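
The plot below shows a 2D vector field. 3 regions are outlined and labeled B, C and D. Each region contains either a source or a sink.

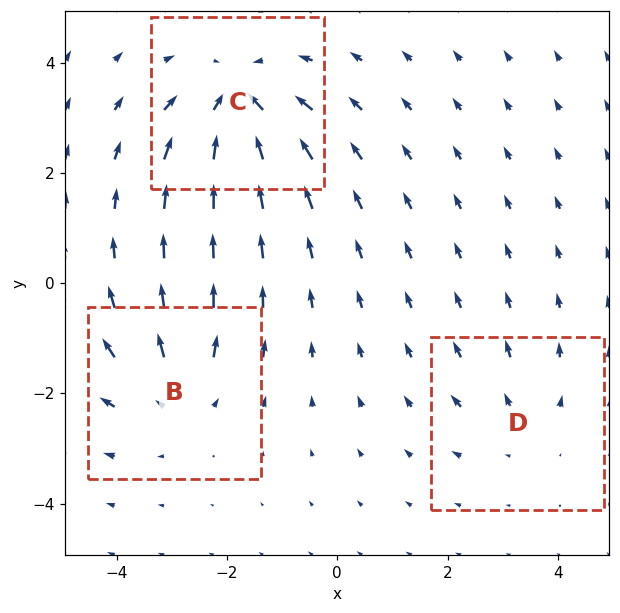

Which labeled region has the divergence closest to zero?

D

Divergence at each region's feature centre — B: about +3, C: about -5, D: about +2. Region D is closest to zero.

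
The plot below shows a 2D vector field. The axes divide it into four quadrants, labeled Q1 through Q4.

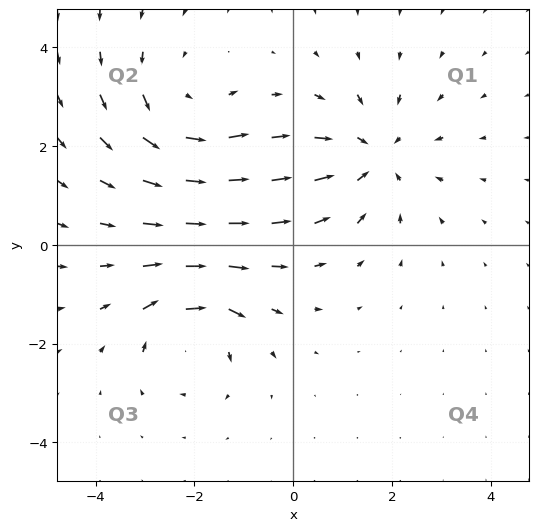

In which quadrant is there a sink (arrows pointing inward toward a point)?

Q1

The sink sits at approximately (1.6, 1.8), which lies in quadrant Q1. The divergence there is about -4, negative as expected for a sink.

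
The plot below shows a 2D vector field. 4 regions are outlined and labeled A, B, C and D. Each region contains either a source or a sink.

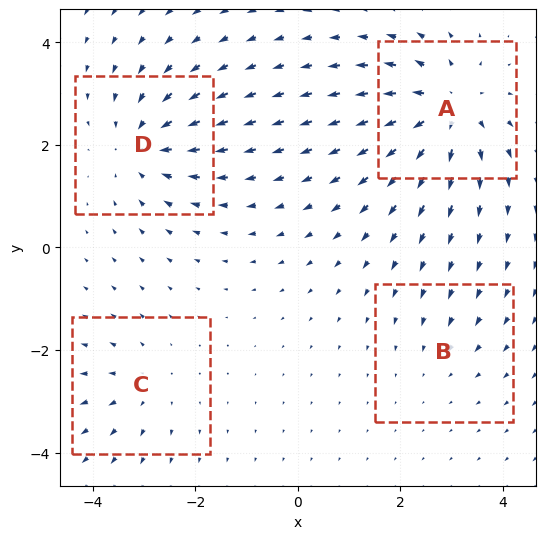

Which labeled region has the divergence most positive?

Divergence at each region's feature centre — A: about +6, B: about -2, C: about +3, D: about -5. Region A is most positive.

A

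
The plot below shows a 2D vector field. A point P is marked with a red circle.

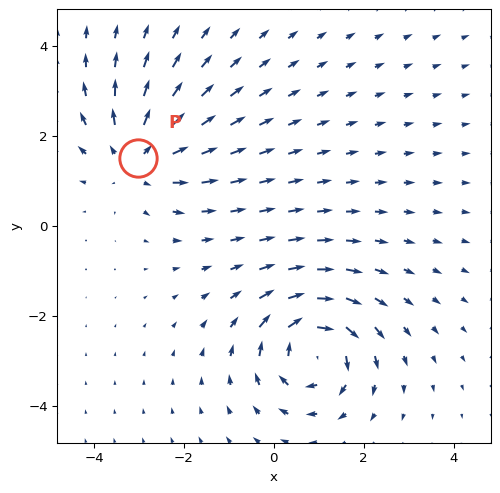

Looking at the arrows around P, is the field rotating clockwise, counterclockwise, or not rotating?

not rotating

Near P at (-3.0, 1.5) the arrows show no circulation. The curl there is ≈0.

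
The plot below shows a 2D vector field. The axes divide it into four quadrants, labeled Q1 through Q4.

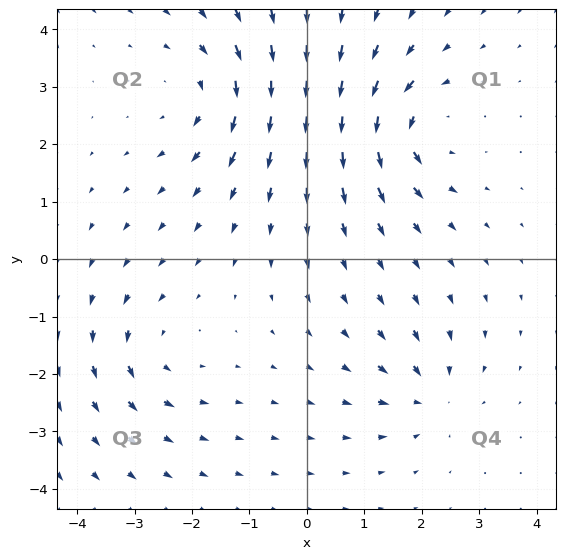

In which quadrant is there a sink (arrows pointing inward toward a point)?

Q4

The sink sits at approximately (2.1, -2.4), which lies in quadrant Q4. The divergence there is about -4, negative as expected for a sink.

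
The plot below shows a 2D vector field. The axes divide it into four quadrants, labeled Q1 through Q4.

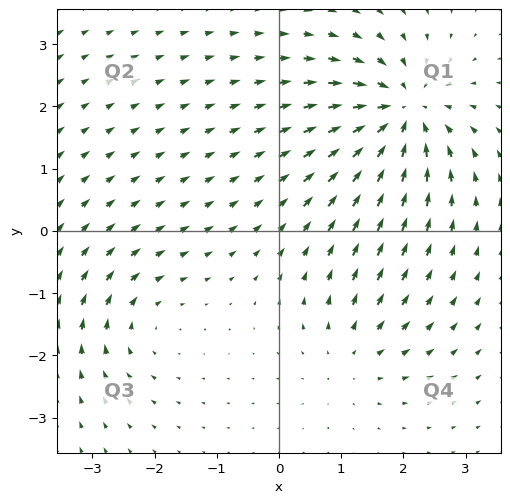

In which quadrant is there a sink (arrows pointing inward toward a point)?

The sink sits at approximately (2.0, 1.9), which lies in quadrant Q1. The divergence there is about -6, negative as expected for a sink.

Q1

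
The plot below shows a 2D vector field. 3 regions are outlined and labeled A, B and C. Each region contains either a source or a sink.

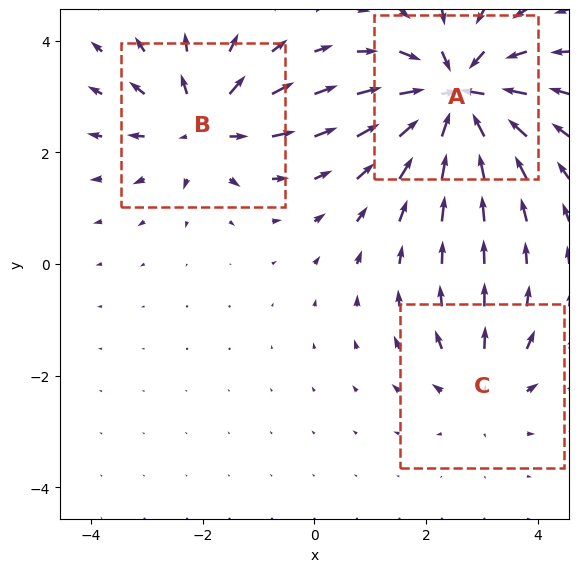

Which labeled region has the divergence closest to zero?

C

Divergence at each region's feature centre — A: about -6, B: about +4, C: about +2. Region C is closest to zero.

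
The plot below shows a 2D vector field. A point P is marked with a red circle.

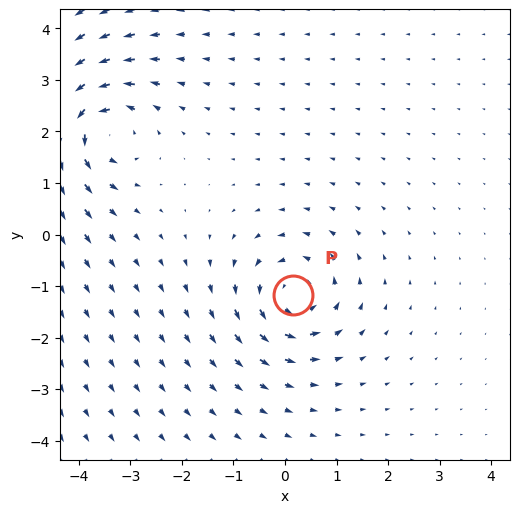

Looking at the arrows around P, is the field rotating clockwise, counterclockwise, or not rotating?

counterclockwise

Near P at (0.2, -1.2) the arrows circulate counterclockwise. The curl (z-component) there is about +4; positive curl means counterclockwise rotation.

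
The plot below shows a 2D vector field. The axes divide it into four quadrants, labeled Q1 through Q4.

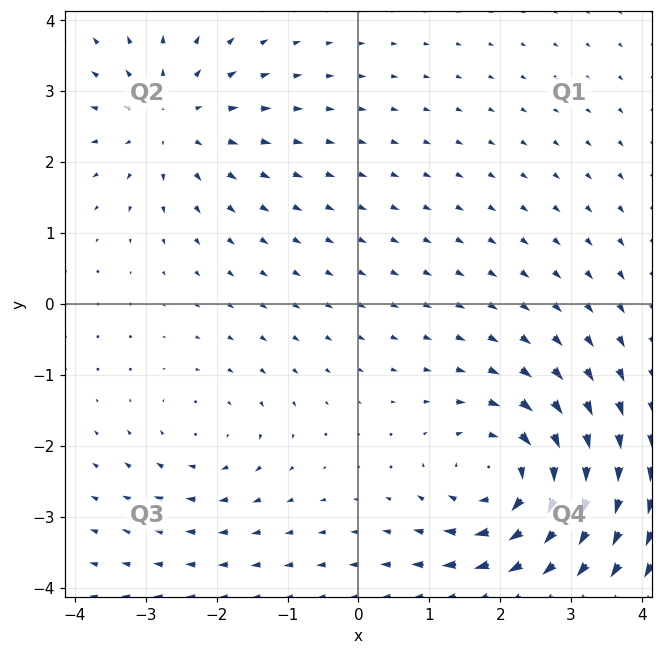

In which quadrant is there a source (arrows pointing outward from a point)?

The source sits at approximately (-2.6, 2.6), which lies in quadrant Q2. The divergence there is about +3, positive as expected for a source.

Q2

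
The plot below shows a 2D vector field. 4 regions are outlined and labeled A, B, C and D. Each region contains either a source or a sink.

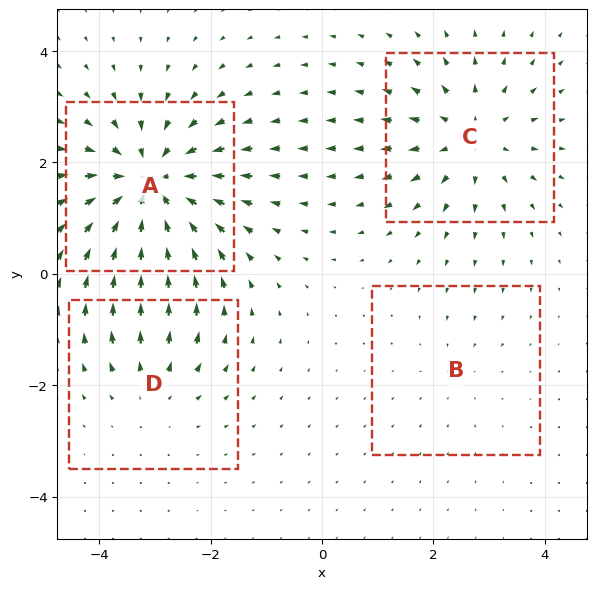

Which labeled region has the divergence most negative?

Divergence at each region's feature centre — A: about -7, B: about -2, C: about +4, D: about +3. Region A is most negative.

A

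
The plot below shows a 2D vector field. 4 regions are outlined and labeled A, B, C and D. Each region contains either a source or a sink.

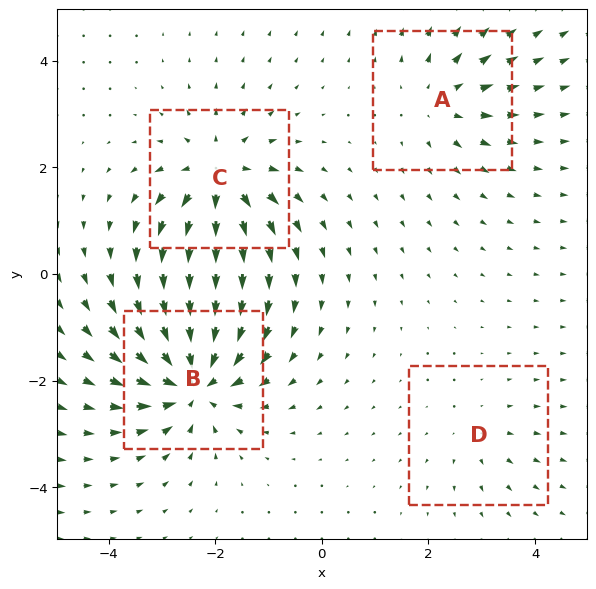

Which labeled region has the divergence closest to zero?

Divergence at each region's feature centre — A: about +4, B: about -8, C: about +7, D: about +3. Region D is closest to zero.

D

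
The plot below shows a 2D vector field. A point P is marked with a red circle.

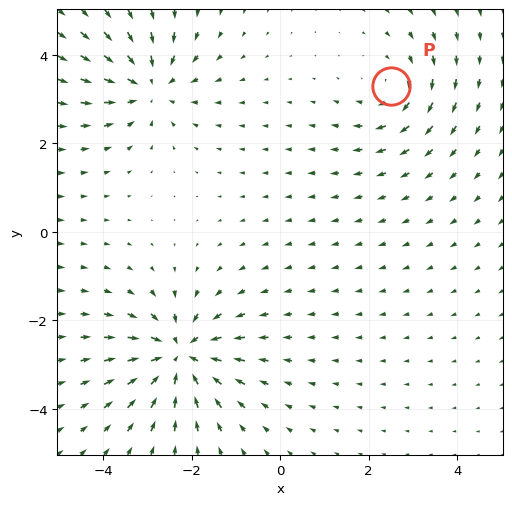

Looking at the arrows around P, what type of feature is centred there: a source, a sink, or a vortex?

vortex

At P (2.5, 3.3) the arrows circulate clockwise. Divergence ≈0, curl about -3 — near-zero divergence with nonzero curl is a vortex.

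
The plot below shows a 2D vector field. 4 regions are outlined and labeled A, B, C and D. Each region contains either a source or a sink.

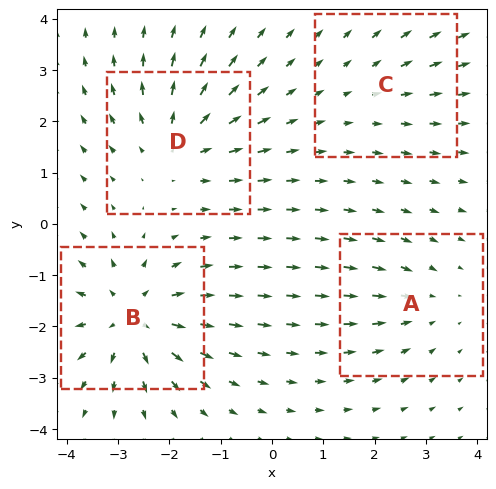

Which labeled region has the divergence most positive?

Divergence at each region's feature centre — A: about -3, B: about +6, C: about +2, D: about +5. Region B is most positive.

B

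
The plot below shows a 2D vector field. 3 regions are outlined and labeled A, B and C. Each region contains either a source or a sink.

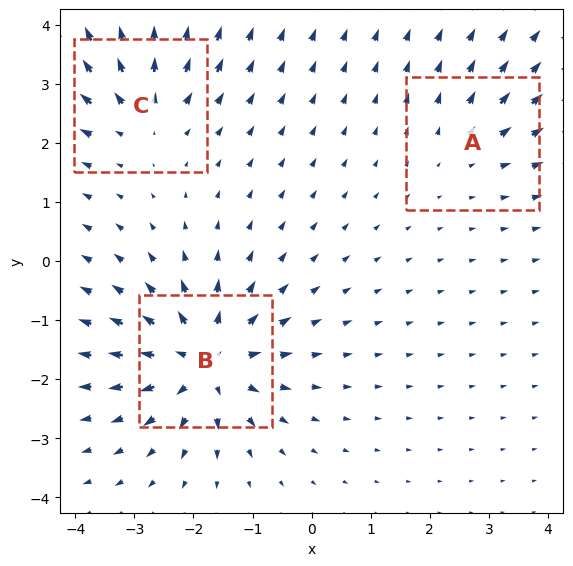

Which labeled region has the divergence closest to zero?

Divergence at each region's feature centre — A: about +2, B: about +5, C: about +3. Region A is closest to zero.

A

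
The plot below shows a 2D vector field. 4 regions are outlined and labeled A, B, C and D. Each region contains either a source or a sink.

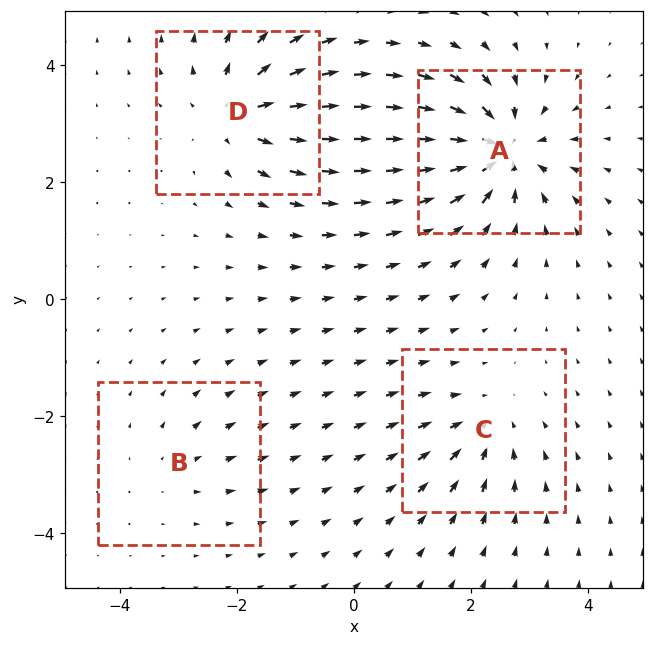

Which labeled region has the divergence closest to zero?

B

Divergence at each region's feature centre — A: about -9, B: about +3, C: about -4, D: about +6. Region B is closest to zero.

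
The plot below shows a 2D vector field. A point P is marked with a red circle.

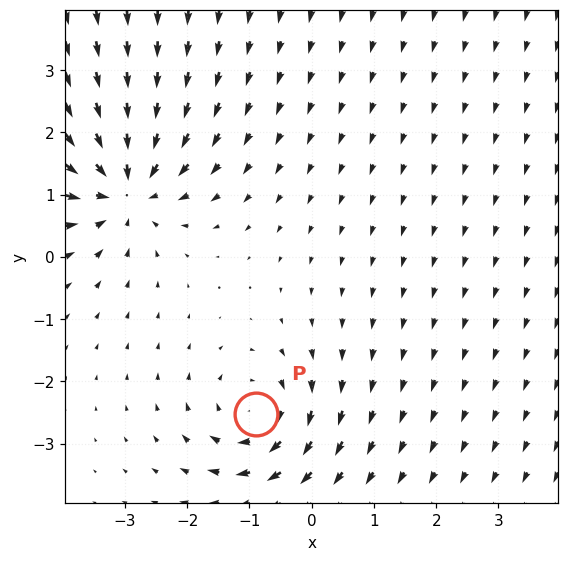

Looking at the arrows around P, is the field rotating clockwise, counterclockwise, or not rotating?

clockwise

Near P at (-0.9, -2.5) the arrows circulate clockwise. The curl (z-component) there is about -4; negative curl means clockwise rotation.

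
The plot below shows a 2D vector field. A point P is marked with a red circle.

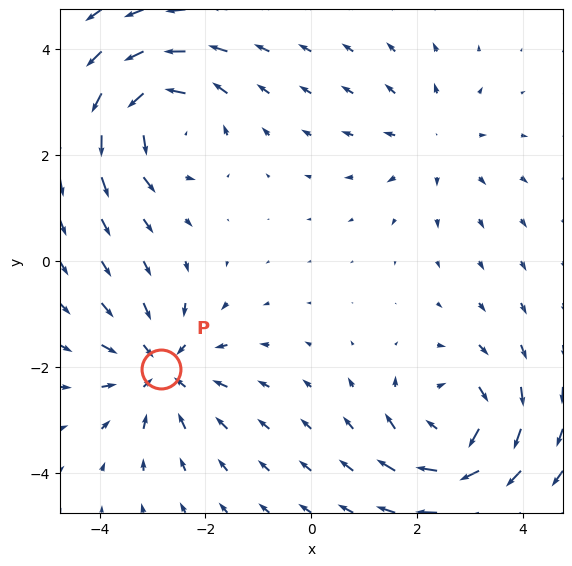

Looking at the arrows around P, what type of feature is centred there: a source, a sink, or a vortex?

At P (-2.8, -2.0) the arrows converge inward. Divergence about -4, curl ≈0 — negative divergence with near-zero curl is a sink.

sink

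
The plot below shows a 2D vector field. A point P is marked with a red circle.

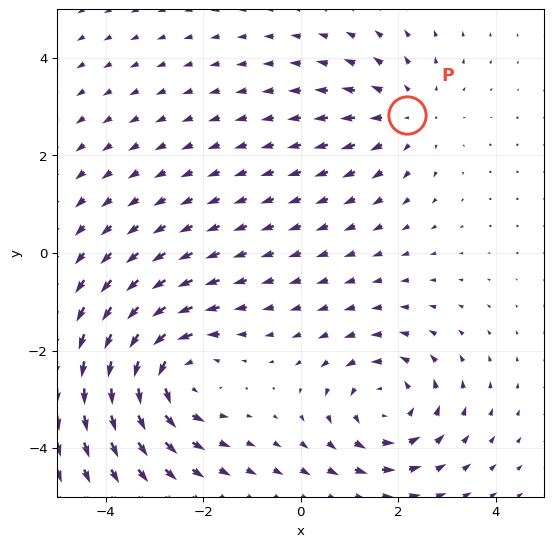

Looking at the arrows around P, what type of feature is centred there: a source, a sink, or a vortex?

source

At P (2.2, 2.8) the arrows spread outward. Divergence about +3, curl ≈0 — positive divergence with near-zero curl is a source.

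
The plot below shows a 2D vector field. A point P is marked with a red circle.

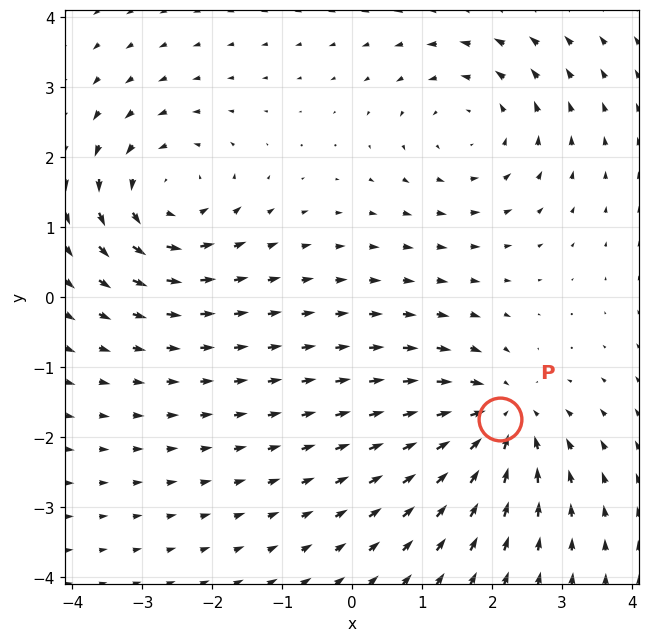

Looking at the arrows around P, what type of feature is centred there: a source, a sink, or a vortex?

sink

At P (2.1, -1.7) the arrows converge inward. Divergence about -6, curl ≈0 — negative divergence with near-zero curl is a sink.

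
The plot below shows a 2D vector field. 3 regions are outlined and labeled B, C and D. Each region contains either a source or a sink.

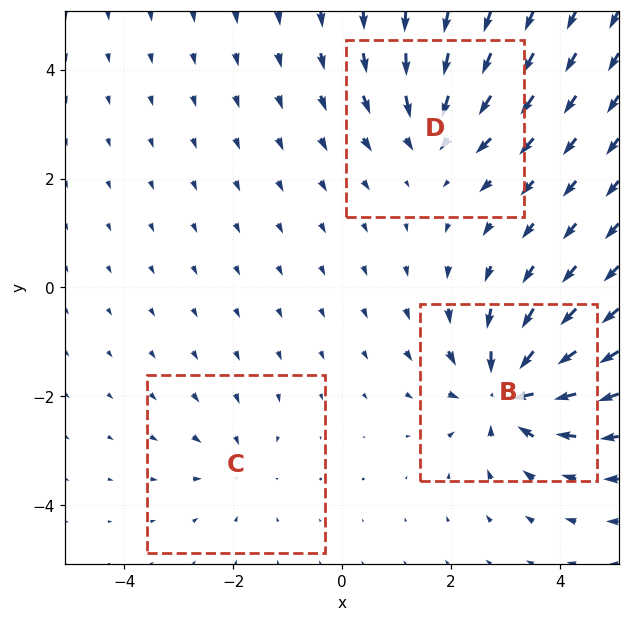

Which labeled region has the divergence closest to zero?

C

Divergence at each region's feature centre — B: about -6, C: about -2, D: about -4. Region C is closest to zero.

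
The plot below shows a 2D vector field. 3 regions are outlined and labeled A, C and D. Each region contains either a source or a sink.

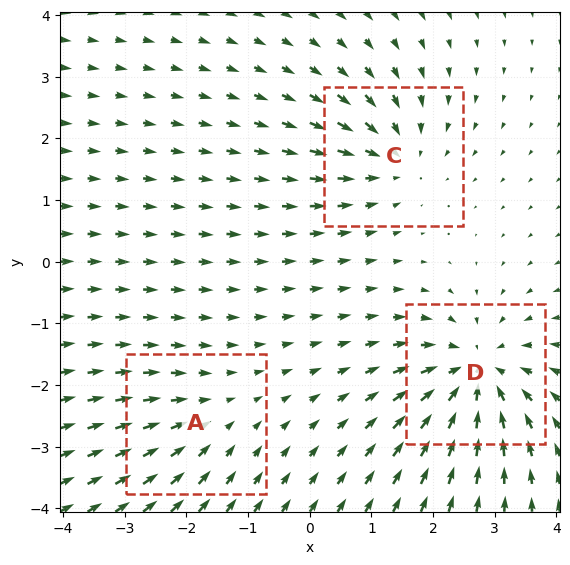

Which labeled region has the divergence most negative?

Divergence at each region's feature centre — A: about -2, C: about -4, D: about -5. Region D is most negative.

D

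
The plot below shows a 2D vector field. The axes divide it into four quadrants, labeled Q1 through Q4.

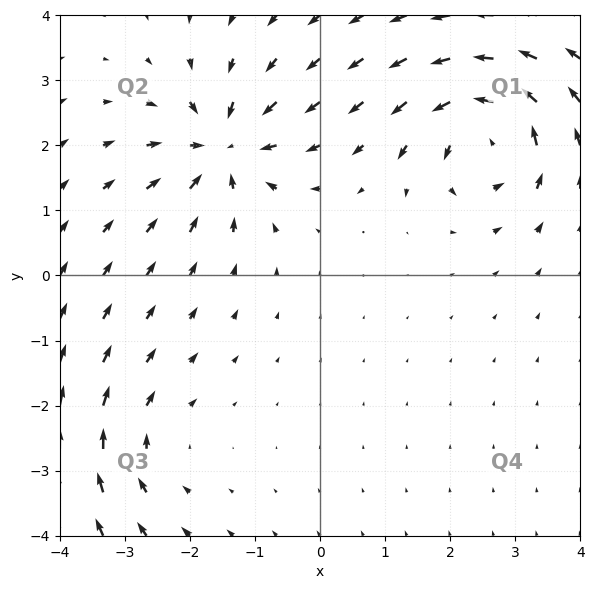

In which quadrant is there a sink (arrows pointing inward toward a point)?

The sink sits at approximately (-1.5, 1.9), which lies in quadrant Q2. The divergence there is about -6, negative as expected for a sink.

Q2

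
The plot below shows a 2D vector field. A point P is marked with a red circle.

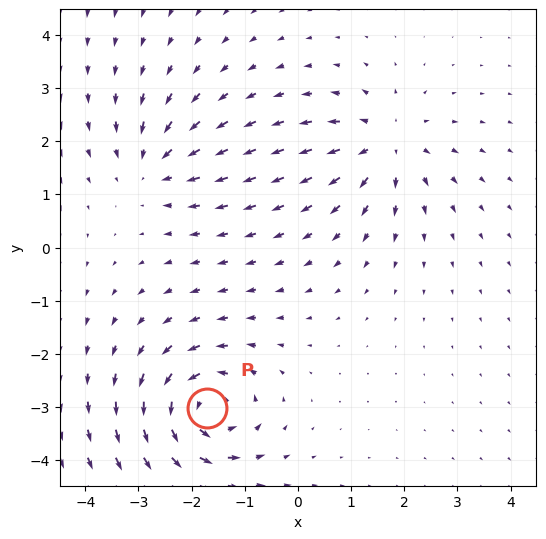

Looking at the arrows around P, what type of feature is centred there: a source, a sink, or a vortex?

vortex

At P (-1.7, -3.0) the arrows circulate counterclockwise. Divergence ≈0, curl about +7 — near-zero divergence with nonzero curl is a vortex.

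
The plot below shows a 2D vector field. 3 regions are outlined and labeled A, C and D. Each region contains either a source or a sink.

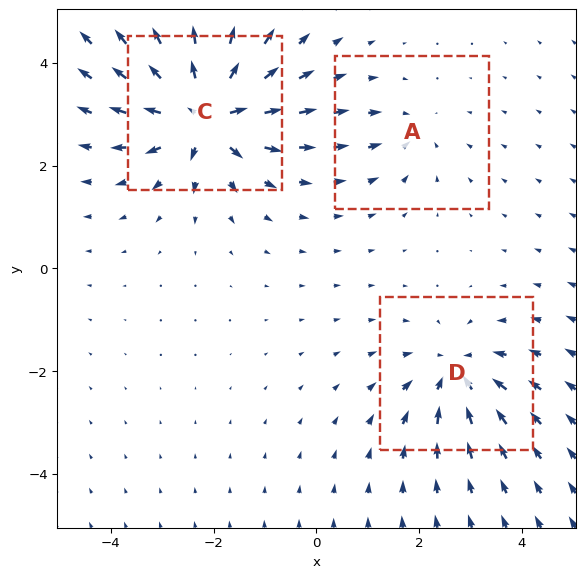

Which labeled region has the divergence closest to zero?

Divergence at each region's feature centre — A: about -2, C: about +6, D: about -4. Region A is closest to zero.

A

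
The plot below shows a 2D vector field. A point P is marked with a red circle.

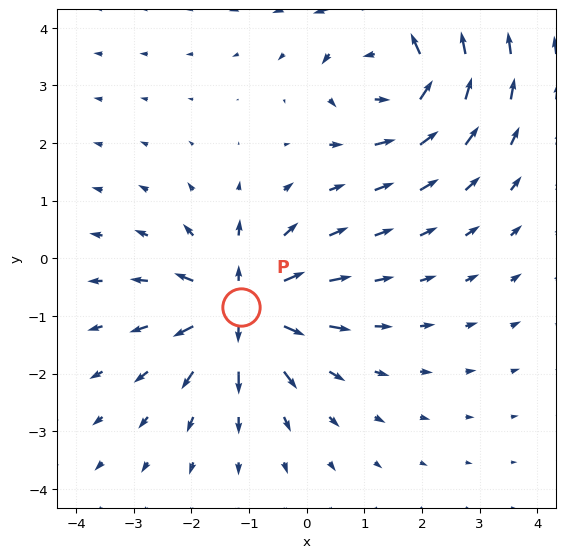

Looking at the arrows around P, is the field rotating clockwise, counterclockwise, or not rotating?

not rotating

Near P at (-1.1, -0.9) the arrows show no circulation. The curl there is ≈0.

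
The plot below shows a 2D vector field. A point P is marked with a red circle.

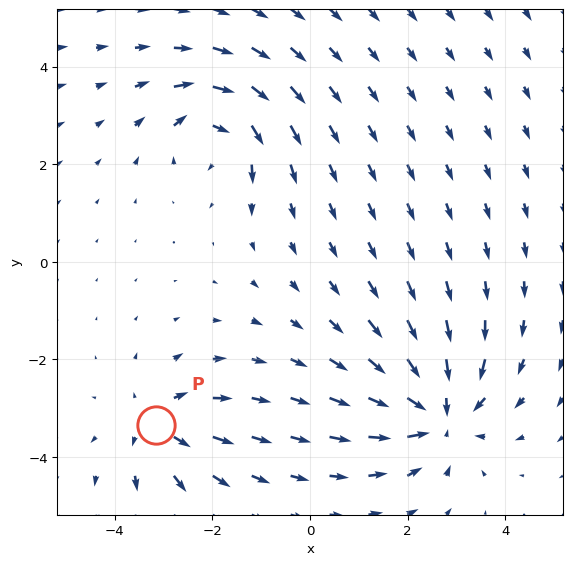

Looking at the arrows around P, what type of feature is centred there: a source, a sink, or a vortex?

At P (-3.1, -3.3) the arrows spread outward. Divergence about +3, curl ≈0 — positive divergence with near-zero curl is a source.

source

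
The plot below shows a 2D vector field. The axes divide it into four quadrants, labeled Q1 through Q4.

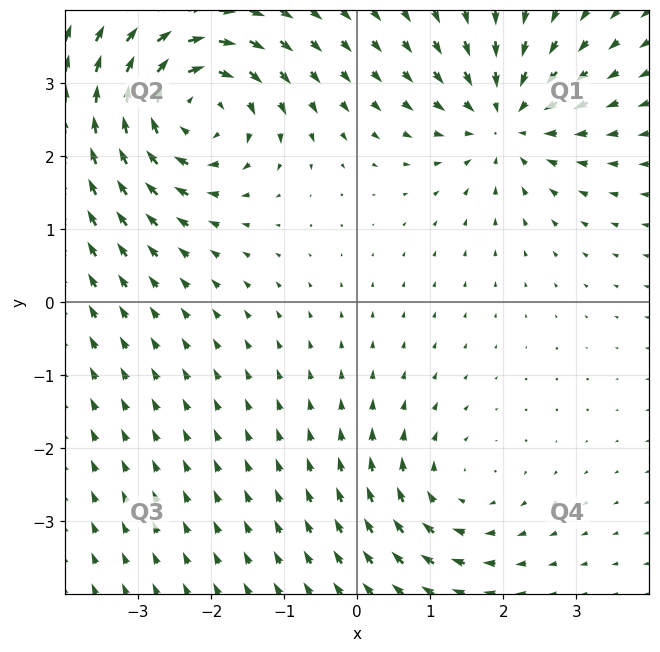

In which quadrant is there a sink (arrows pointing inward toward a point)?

The sink sits at approximately (2.0, 2.5), which lies in quadrant Q1. The divergence there is about -4, negative as expected for a sink.

Q1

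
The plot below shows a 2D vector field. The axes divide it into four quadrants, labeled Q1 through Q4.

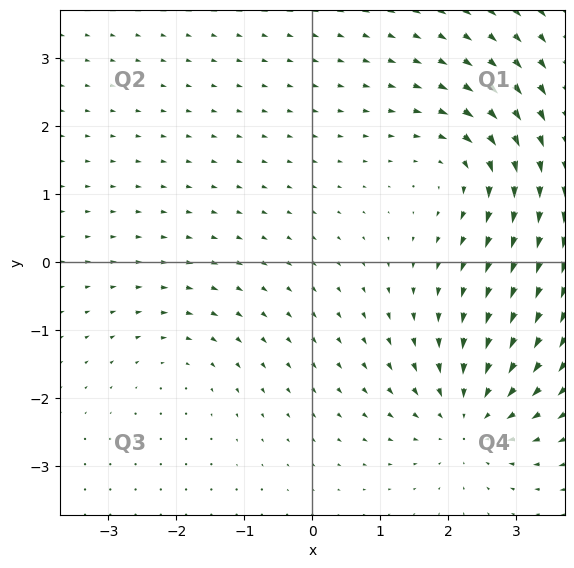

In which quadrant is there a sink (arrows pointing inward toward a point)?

Q4

The sink sits at approximately (2.3, -2.3), which lies in quadrant Q4. The divergence there is about -5, negative as expected for a sink.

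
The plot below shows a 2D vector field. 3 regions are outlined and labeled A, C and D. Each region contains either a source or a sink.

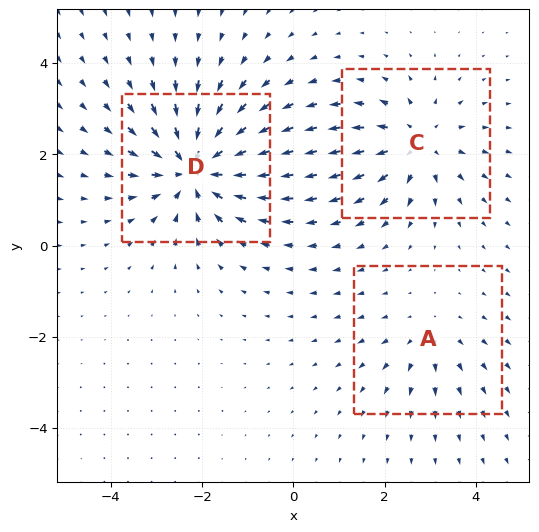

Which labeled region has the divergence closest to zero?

Divergence at each region's feature centre — A: about +2, C: about +3, D: about -5. Region A is closest to zero.

A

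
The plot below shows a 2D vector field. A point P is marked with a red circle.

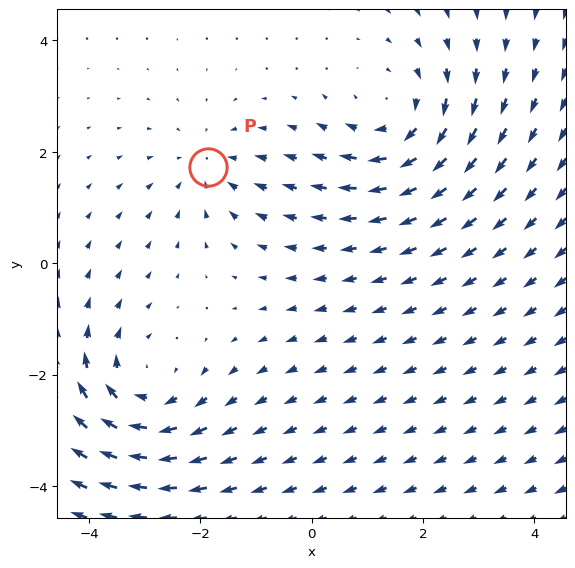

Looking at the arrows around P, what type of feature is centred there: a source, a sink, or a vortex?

sink

At P (-1.9, 1.7) the arrows converge inward. Divergence about -3, curl ≈0 — negative divergence with near-zero curl is a sink.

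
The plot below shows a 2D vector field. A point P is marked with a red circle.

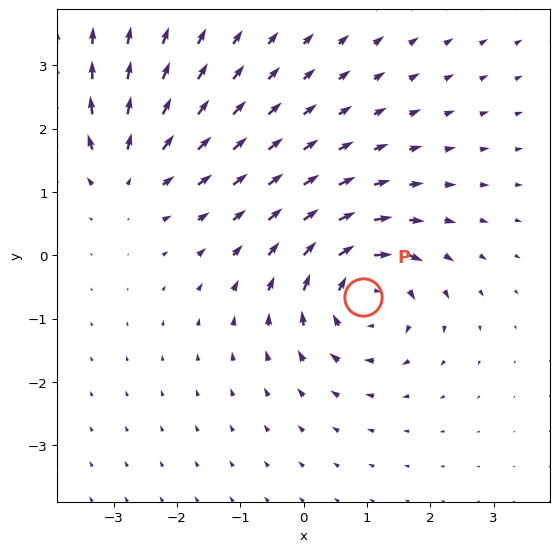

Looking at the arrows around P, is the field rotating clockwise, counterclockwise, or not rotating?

Near P at (0.9, -0.7) the arrows circulate clockwise. The curl (z-component) there is about -6; negative curl means clockwise rotation.

clockwise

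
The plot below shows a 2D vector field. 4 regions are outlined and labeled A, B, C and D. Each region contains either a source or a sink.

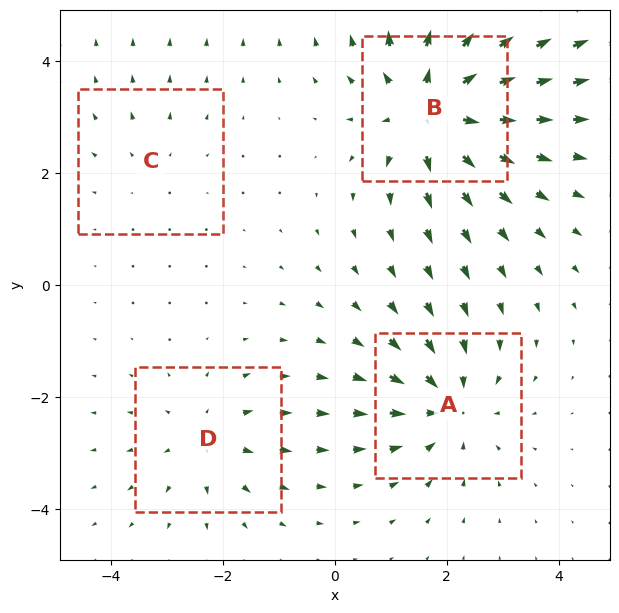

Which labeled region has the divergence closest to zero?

Divergence at each region's feature centre — A: about -5, B: about +7, C: about +2, D: about +3. Region C is closest to zero.

C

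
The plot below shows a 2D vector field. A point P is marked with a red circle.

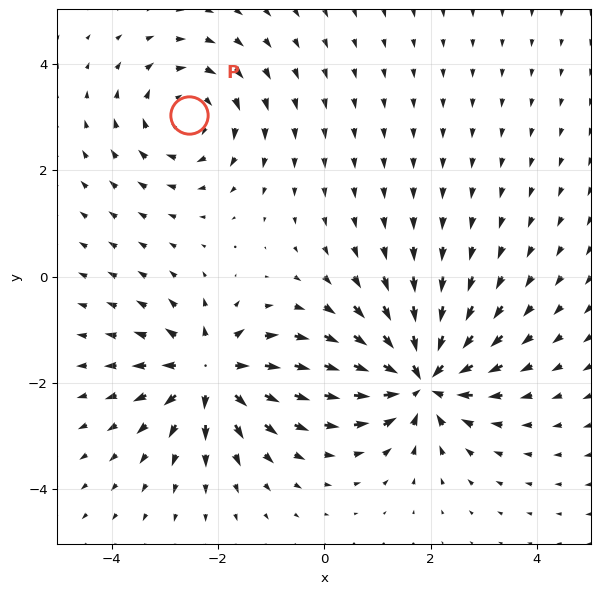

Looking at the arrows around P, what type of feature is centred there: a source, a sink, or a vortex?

vortex

At P (-2.5, 3.0) the arrows circulate clockwise. Divergence ≈0, curl about -3 — near-zero divergence with nonzero curl is a vortex.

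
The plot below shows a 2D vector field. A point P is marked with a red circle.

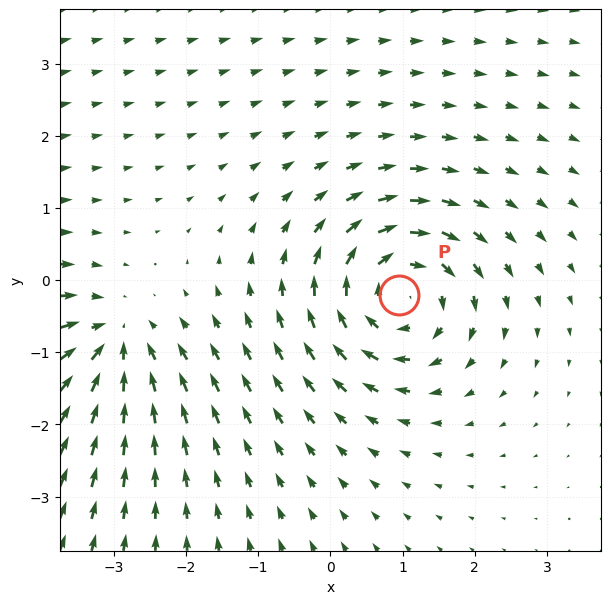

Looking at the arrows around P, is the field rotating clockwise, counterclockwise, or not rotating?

clockwise

Near P at (1.0, -0.2) the arrows circulate clockwise. The curl (z-component) there is about -6; negative curl means clockwise rotation.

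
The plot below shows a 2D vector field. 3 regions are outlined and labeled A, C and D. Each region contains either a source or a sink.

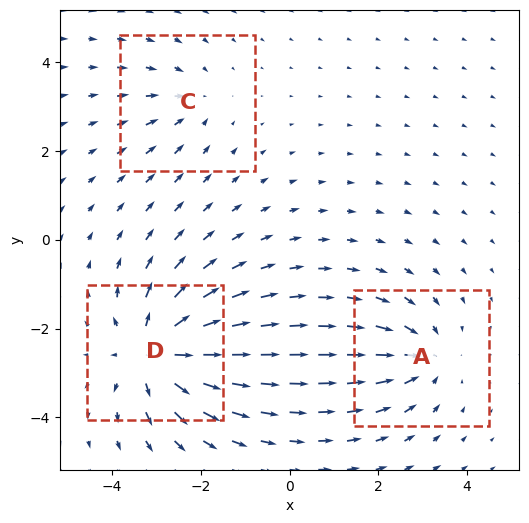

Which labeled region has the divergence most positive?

Divergence at each region's feature centre — A: about -3, C: about -2, D: about +5. Region D is most positive.

D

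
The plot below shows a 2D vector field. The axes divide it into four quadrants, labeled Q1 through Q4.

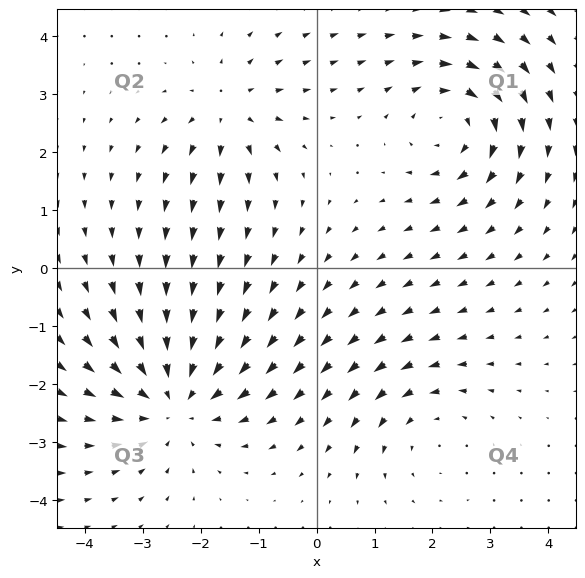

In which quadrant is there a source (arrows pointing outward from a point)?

Q2

The source sits at approximately (-1.5, 2.7), which lies in quadrant Q2. The divergence there is about +3, positive as expected for a source.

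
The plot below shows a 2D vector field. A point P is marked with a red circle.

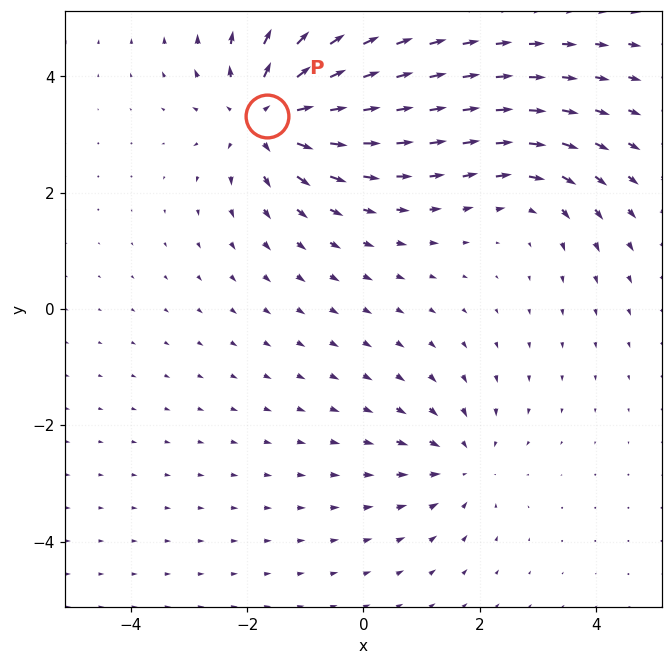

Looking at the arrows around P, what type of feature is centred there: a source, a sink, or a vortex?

source

At P (-1.7, 3.3) the arrows spread outward. Divergence about +5, curl ≈0 — positive divergence with near-zero curl is a source.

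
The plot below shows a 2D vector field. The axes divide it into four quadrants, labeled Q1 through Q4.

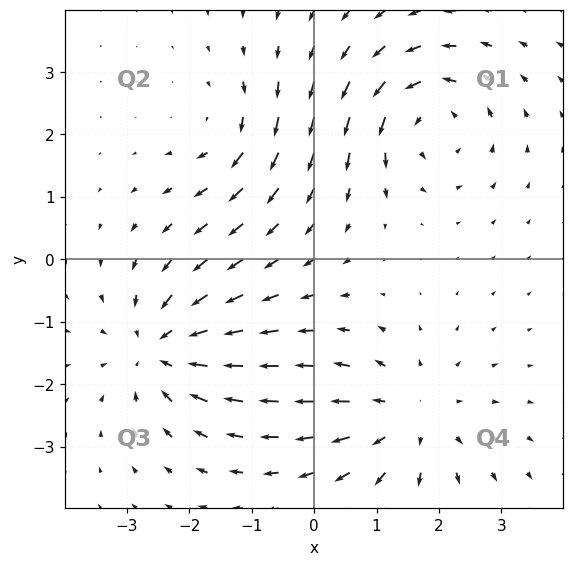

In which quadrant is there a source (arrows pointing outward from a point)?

The source sits at approximately (1.5, -2.5), which lies in quadrant Q4. The divergence there is about +4, positive as expected for a source.

Q4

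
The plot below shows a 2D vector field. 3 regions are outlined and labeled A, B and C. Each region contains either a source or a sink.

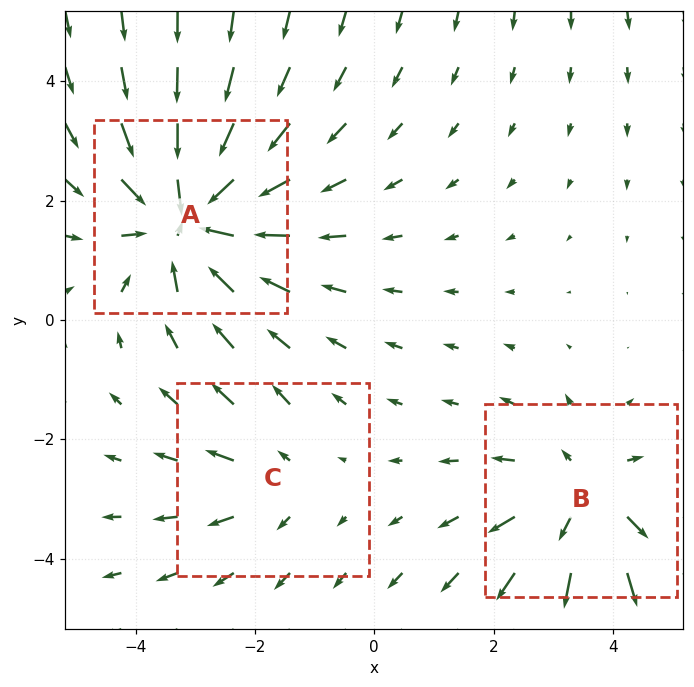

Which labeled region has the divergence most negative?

Divergence at each region's feature centre — A: about -5, B: about +3, C: about +2. Region A is most negative.

A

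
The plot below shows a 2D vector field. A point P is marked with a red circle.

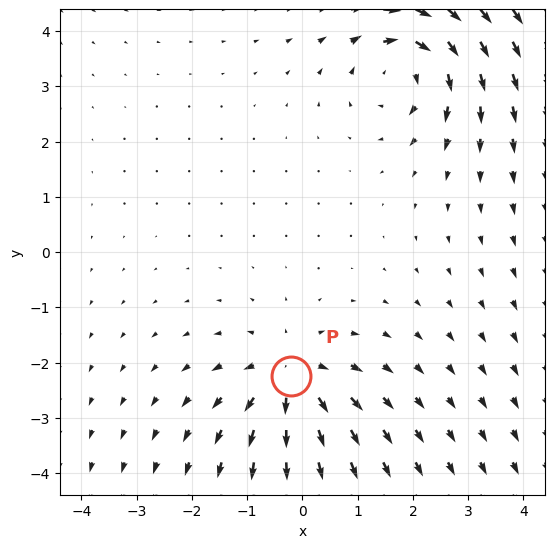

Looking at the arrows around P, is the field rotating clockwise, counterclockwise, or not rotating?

Near P at (-0.2, -2.3) the arrows show no circulation. The curl there is ≈0.

not rotating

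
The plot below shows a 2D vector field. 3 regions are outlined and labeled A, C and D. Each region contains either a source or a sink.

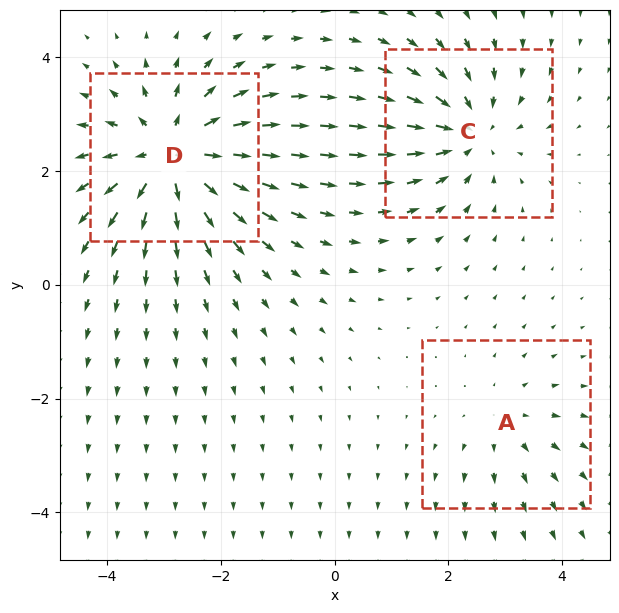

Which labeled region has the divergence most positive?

D

Divergence at each region's feature centre — A: about +2, C: about -4, D: about +5. Region D is most positive.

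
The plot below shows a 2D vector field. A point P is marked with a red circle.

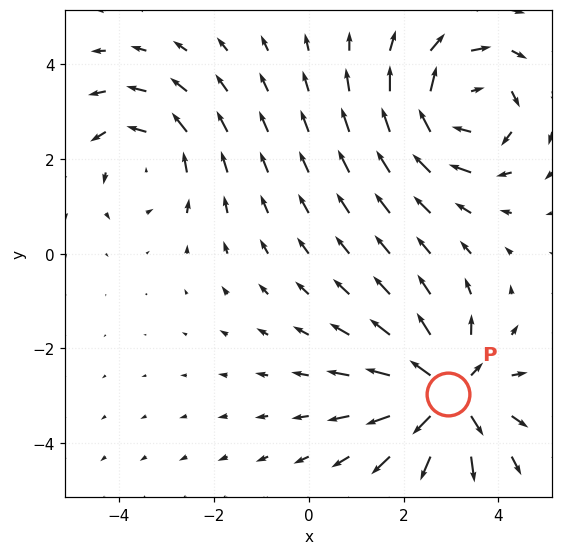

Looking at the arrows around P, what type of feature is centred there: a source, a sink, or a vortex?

source

At P (2.9, -3.0) the arrows spread outward. Divergence about +4, curl ≈0 — positive divergence with near-zero curl is a source.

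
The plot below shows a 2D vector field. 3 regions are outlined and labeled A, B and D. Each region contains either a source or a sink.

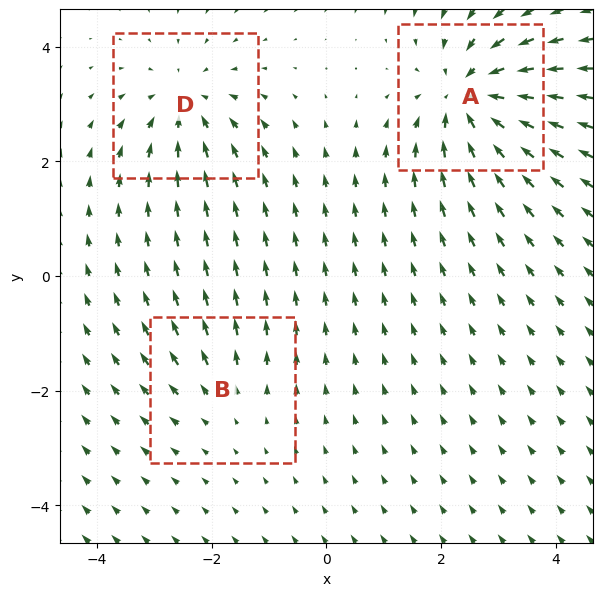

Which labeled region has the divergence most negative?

A

Divergence at each region's feature centre — A: about -6, B: about +2, D: about -4. Region A is most negative.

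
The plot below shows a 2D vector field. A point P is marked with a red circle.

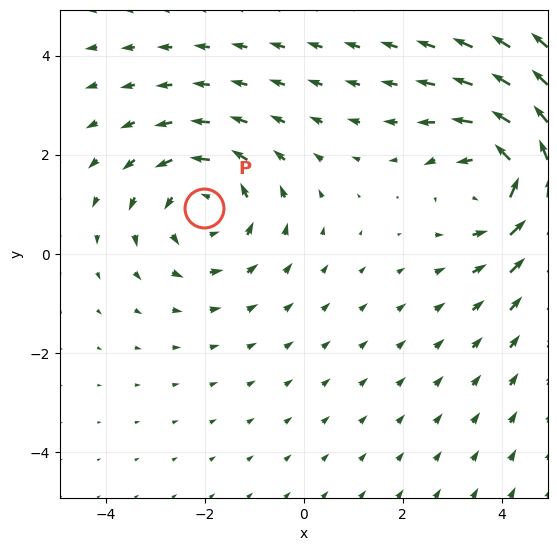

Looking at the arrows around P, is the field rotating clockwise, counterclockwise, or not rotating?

counterclockwise

Near P at (-2.0, 0.9) the arrows circulate counterclockwise. The curl (z-component) there is about +3; positive curl means counterclockwise rotation.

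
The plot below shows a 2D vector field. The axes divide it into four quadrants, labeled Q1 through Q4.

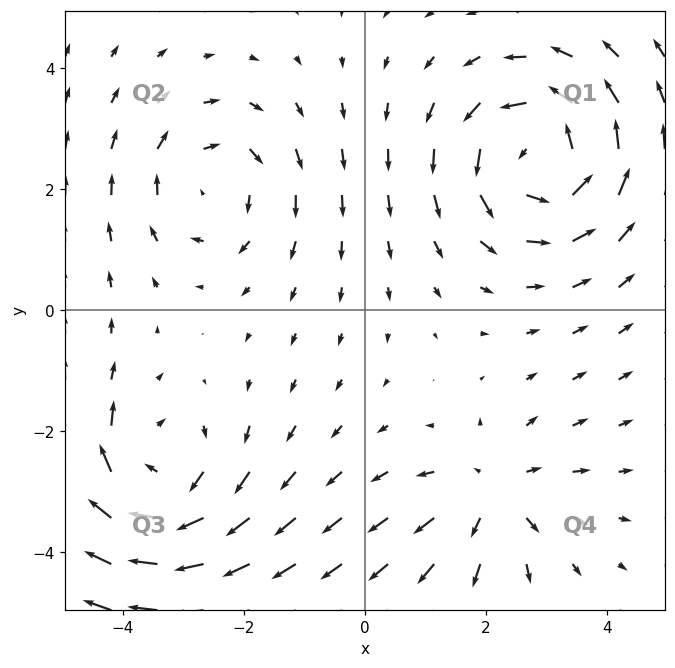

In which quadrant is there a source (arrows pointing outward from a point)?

Q4

The source sits at approximately (2.1, -3.0), which lies in quadrant Q4. The divergence there is about +3, positive as expected for a source.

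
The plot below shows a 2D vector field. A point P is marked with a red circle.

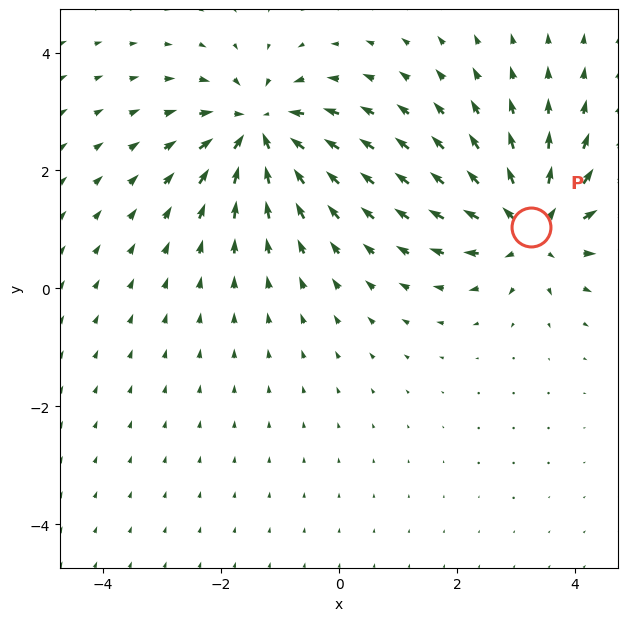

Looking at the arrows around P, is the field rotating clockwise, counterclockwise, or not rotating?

Near P at (3.3, 1.0) the arrows show no circulation. The curl there is ≈0.

not rotating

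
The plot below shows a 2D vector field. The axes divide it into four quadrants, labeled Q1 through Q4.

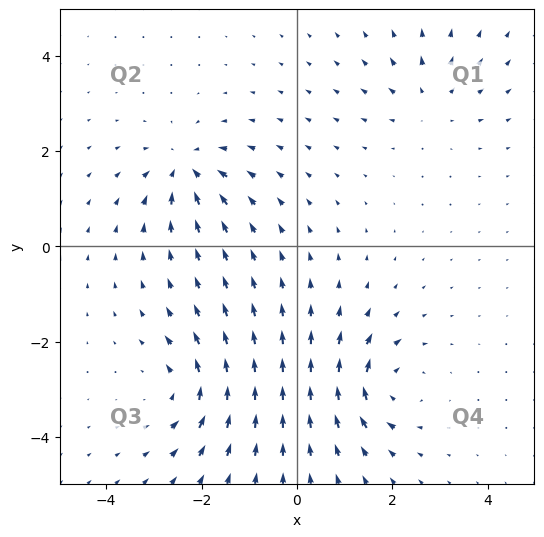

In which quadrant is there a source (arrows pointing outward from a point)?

The source sits at approximately (2.8, 3.1), which lies in quadrant Q1. The divergence there is about +4, positive as expected for a source.

Q1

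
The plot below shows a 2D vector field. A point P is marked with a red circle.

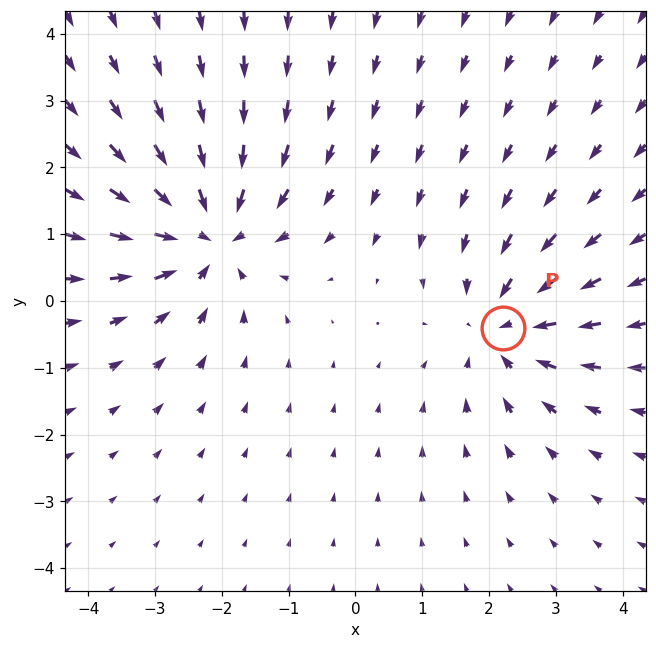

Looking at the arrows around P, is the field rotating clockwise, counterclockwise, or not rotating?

not rotating

Near P at (2.2, -0.4) the arrows show no circulation. The curl there is ≈0.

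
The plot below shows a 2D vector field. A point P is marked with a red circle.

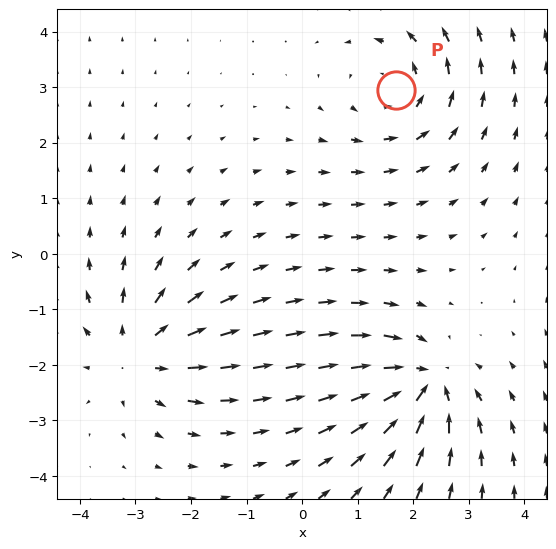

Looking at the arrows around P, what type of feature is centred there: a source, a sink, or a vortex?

vortex

At P (1.7, 3.0) the arrows circulate counterclockwise. Divergence ≈0, curl about +4 — near-zero divergence with nonzero curl is a vortex.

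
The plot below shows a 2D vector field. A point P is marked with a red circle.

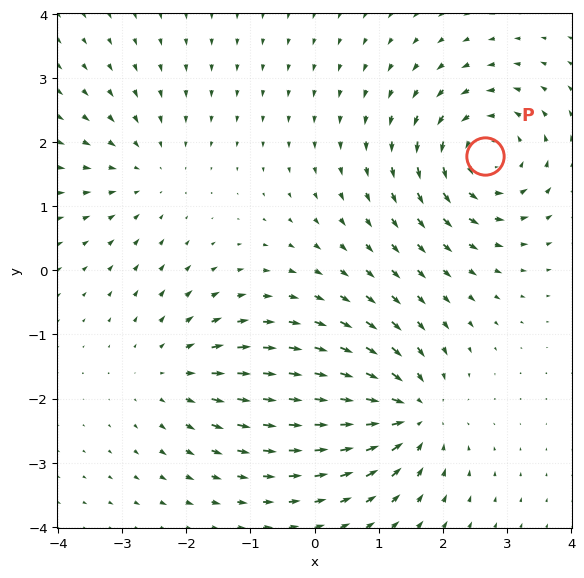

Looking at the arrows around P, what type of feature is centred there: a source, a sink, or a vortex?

At P (2.7, 1.8) the arrows circulate counterclockwise. Divergence ≈0, curl about +6 — near-zero divergence with nonzero curl is a vortex.

vortex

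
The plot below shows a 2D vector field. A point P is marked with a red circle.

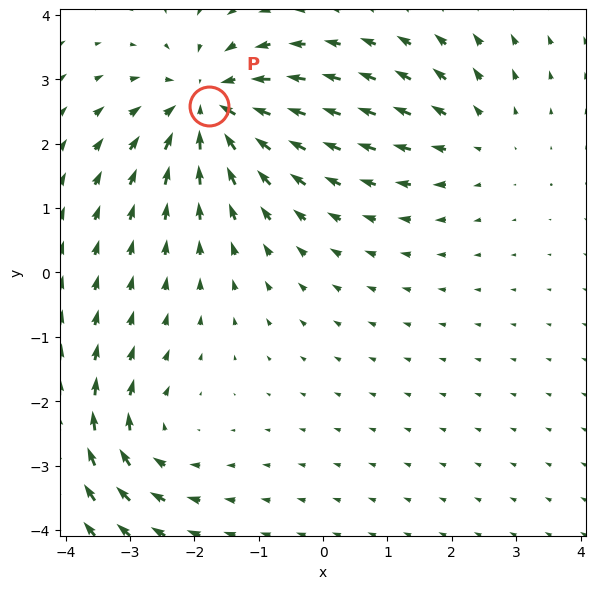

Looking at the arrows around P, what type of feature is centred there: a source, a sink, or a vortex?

At P (-1.8, 2.6) the arrows converge inward. Divergence about -5, curl ≈0 — negative divergence with near-zero curl is a sink.

sink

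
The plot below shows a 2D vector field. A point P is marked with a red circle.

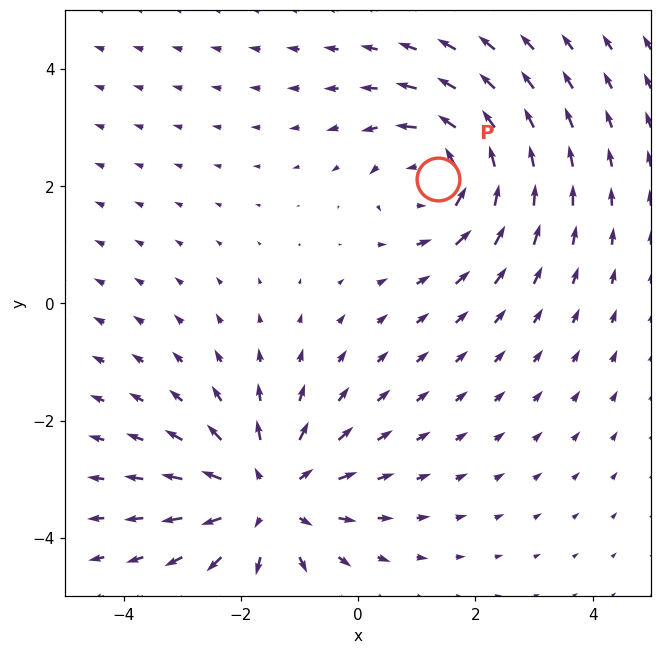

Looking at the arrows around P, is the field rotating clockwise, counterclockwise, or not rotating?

counterclockwise

Near P at (1.4, 2.1) the arrows circulate counterclockwise. The curl (z-component) there is about +3; positive curl means counterclockwise rotation.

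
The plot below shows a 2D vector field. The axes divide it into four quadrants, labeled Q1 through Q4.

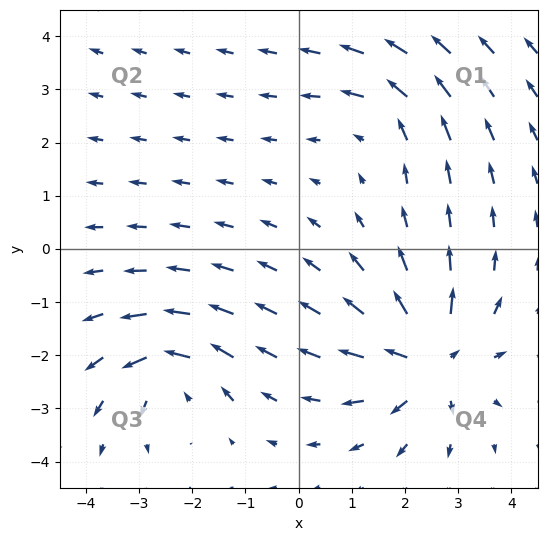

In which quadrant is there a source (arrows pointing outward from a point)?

Q4

The source sits at approximately (2.5, -2.1), which lies in quadrant Q4. The divergence there is about +6, positive as expected for a source.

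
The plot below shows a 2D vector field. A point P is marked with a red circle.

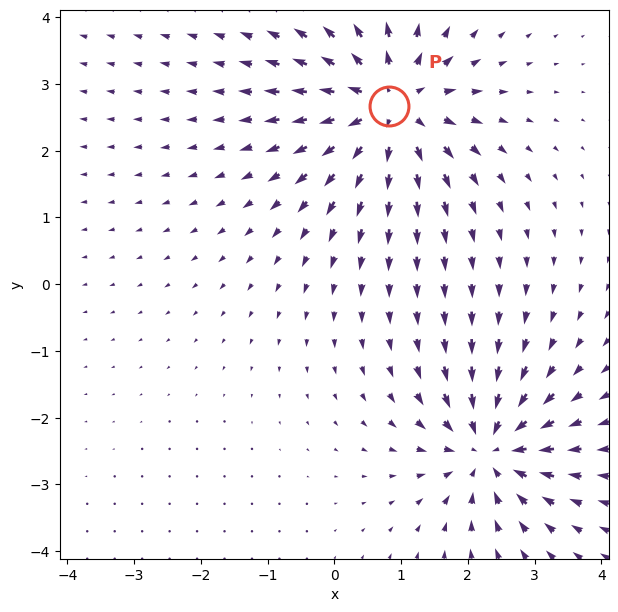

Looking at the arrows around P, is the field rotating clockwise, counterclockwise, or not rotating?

not rotating

Near P at (0.8, 2.7) the arrows show no circulation. The curl there is ≈0.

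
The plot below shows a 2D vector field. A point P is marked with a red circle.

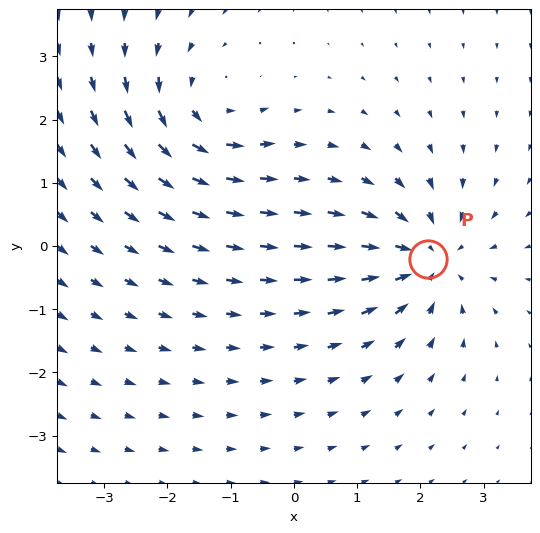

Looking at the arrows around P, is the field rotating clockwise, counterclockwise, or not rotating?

not rotating

Near P at (2.1, -0.2) the arrows show no circulation. The curl there is ≈0.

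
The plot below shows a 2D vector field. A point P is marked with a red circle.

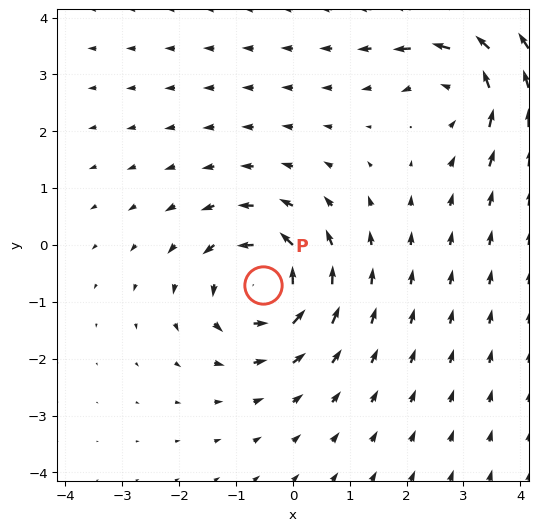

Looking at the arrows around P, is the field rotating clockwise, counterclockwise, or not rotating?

counterclockwise

Near P at (-0.5, -0.7) the arrows circulate counterclockwise. The curl (z-component) there is about +5; positive curl means counterclockwise rotation.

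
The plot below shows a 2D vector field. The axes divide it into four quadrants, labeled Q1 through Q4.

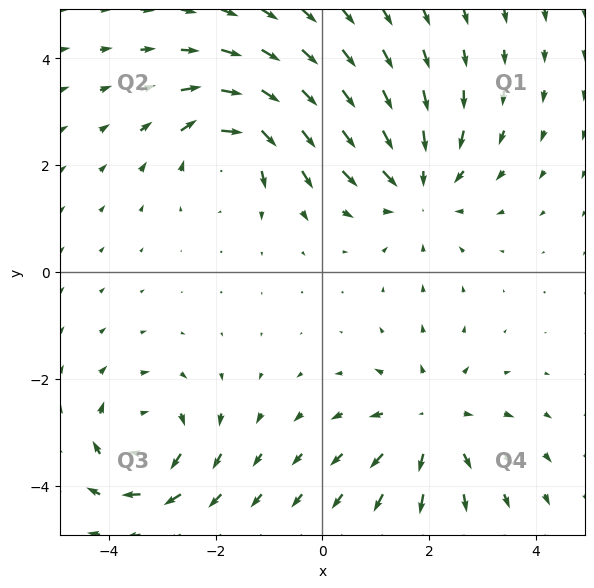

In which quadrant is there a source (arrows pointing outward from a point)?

Q4

The source sits at approximately (2.0, -2.8), which lies in quadrant Q4. The divergence there is about +3, positive as expected for a source.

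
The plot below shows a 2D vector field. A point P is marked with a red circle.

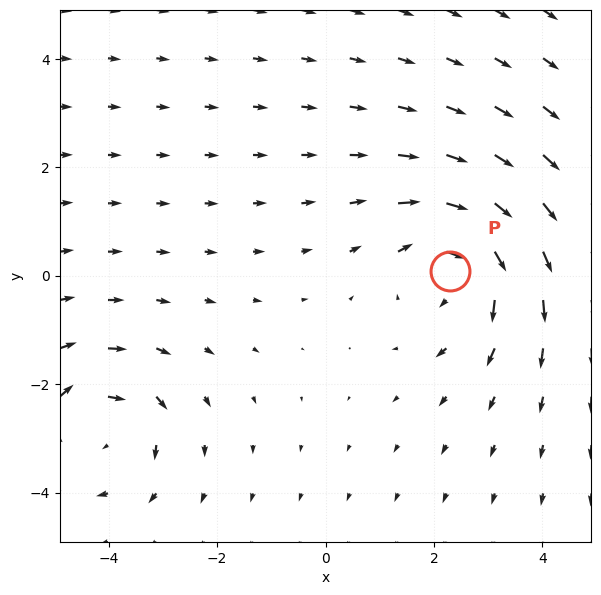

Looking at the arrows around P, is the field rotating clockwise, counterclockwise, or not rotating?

clockwise

Near P at (2.3, 0.1) the arrows circulate clockwise. The curl (z-component) there is about -4; negative curl means clockwise rotation.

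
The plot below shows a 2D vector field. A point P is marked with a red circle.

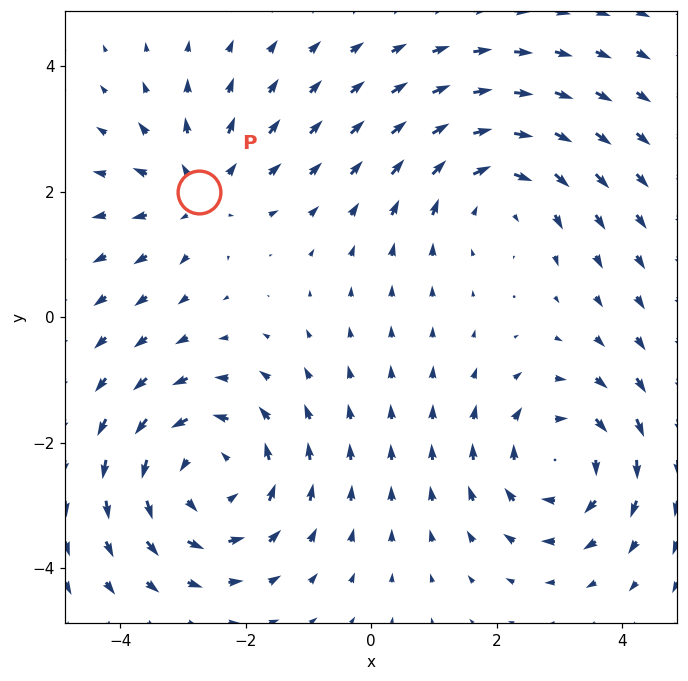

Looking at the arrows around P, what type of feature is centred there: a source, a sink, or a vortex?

At P (-2.7, 2.0) the arrows spread outward. Divergence about +3, curl ≈0 — positive divergence with near-zero curl is a source.

source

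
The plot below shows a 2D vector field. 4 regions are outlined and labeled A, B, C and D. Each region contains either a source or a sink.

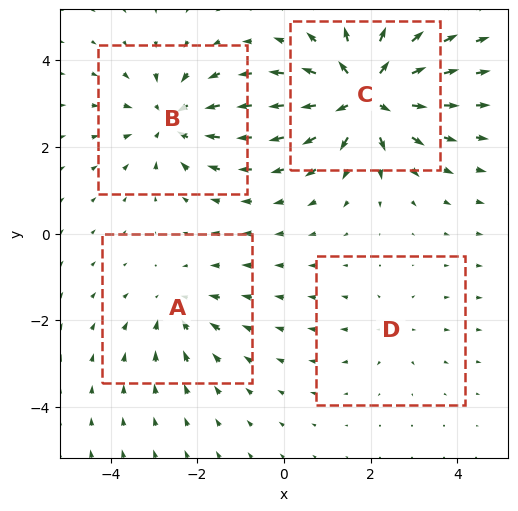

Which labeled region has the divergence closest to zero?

D

Divergence at each region's feature centre — A: about -3, B: about -5, C: about +7, D: about +2. Region D is closest to zero.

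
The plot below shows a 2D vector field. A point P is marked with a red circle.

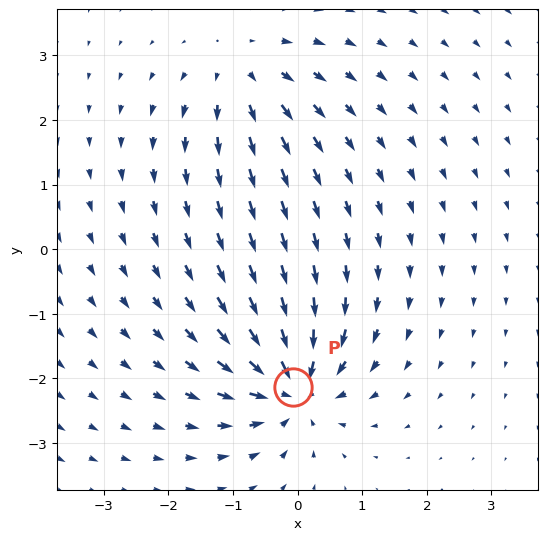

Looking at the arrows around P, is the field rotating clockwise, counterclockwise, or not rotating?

not rotating

Near P at (-0.1, -2.1) the arrows show no circulation. The curl there is ≈0.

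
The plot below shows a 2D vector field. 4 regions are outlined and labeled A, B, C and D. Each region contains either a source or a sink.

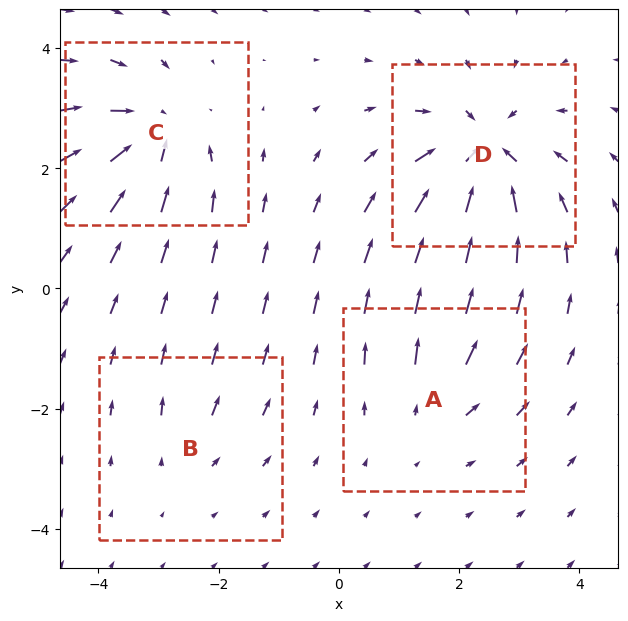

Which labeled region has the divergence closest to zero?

B

Divergence at each region's feature centre — A: about +4, B: about +2, C: about -6, D: about -8. Region B is closest to zero.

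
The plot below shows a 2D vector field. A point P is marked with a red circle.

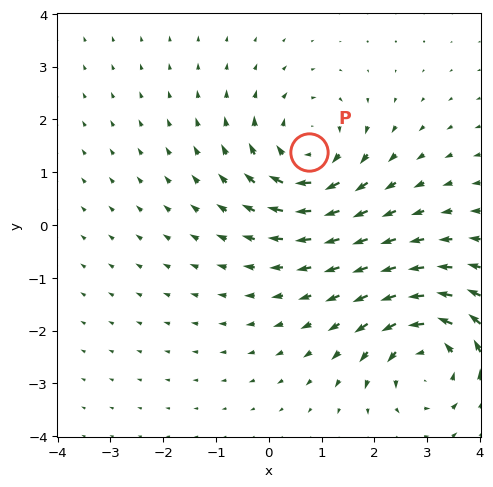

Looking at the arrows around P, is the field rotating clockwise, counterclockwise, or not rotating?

Near P at (0.8, 1.4) the arrows circulate clockwise. The curl (z-component) there is about -4; negative curl means clockwise rotation.

clockwise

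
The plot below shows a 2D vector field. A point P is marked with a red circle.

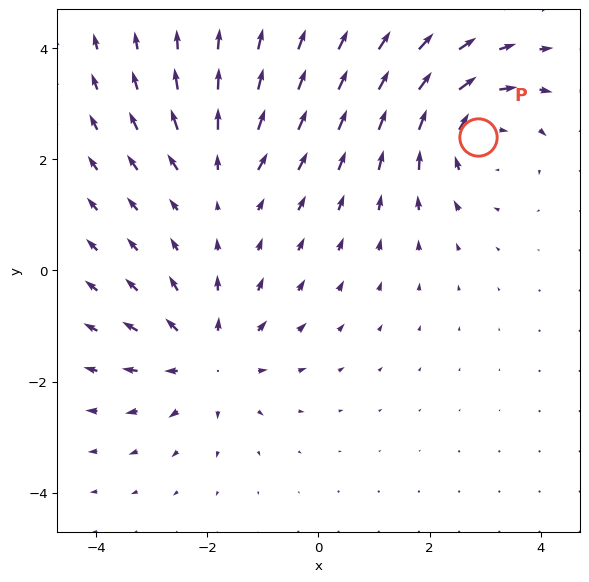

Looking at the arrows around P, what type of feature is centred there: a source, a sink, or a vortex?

vortex

At P (2.9, 2.4) the arrows circulate clockwise. Divergence ≈0, curl about -5 — near-zero divergence with nonzero curl is a vortex.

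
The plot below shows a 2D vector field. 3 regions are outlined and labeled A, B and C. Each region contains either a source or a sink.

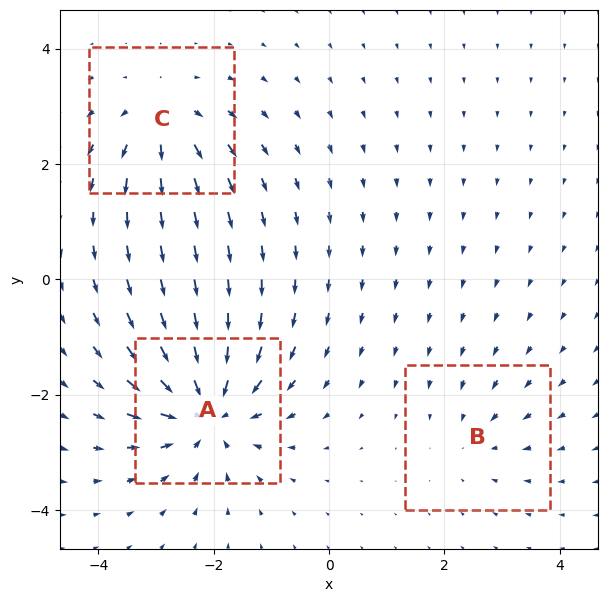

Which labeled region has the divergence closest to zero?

B

Divergence at each region's feature centre — A: about -6, B: about -2, C: about +3. Region B is closest to zero.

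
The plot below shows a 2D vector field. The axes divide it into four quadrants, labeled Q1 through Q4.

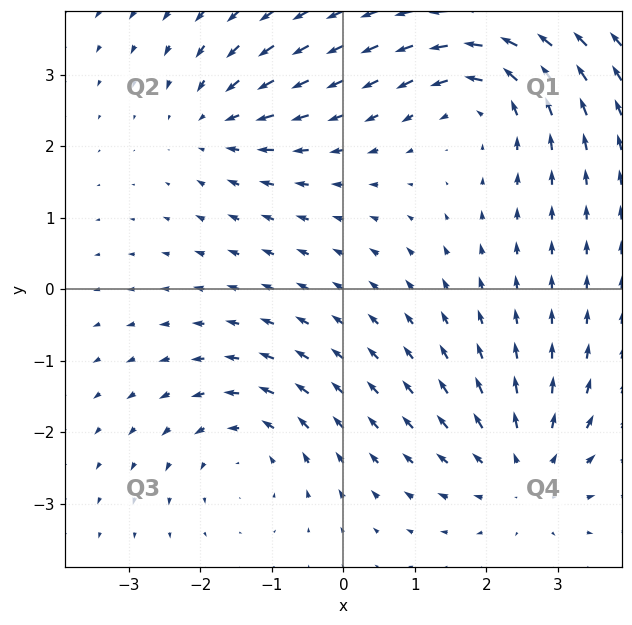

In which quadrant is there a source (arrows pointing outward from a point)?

The source sits at approximately (2.6, -2.6), which lies in quadrant Q4. The divergence there is about +4, positive as expected for a source.

Q4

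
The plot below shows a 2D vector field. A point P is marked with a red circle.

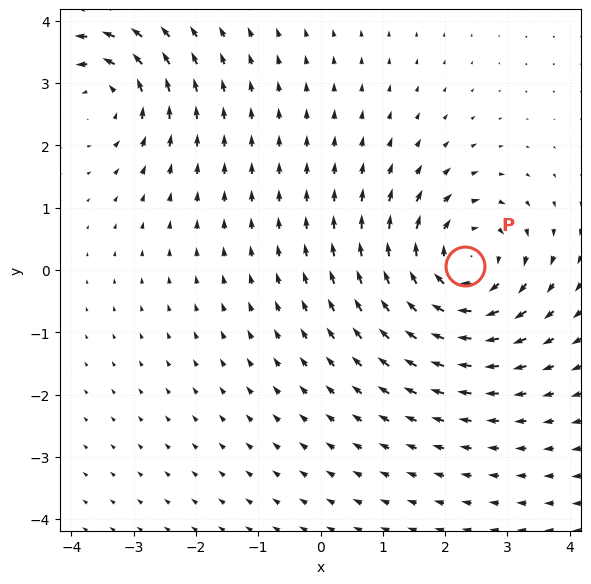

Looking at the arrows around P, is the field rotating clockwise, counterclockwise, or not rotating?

clockwise

Near P at (2.3, 0.1) the arrows circulate clockwise. The curl (z-component) there is about -5; negative curl means clockwise rotation.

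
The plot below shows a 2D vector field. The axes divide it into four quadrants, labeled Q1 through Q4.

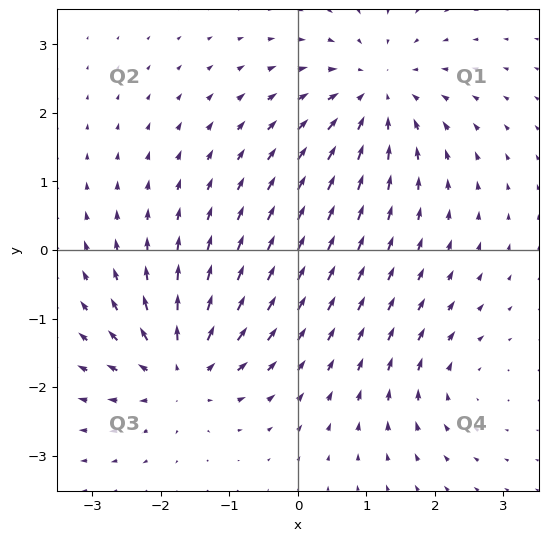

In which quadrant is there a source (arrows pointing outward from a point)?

The source sits at approximately (-1.7, -1.8), which lies in quadrant Q3. The divergence there is about +5, positive as expected for a source.

Q3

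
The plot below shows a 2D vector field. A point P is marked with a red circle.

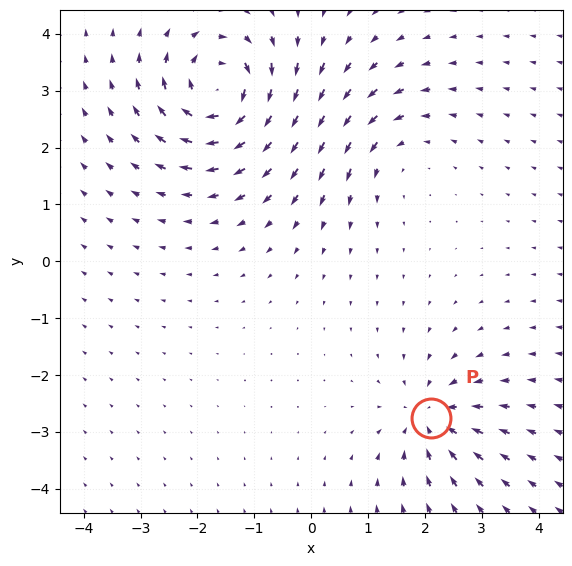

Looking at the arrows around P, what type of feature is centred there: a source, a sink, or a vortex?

sink

At P (2.1, -2.7) the arrows converge inward. Divergence about -3, curl ≈0 — negative divergence with near-zero curl is a sink.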